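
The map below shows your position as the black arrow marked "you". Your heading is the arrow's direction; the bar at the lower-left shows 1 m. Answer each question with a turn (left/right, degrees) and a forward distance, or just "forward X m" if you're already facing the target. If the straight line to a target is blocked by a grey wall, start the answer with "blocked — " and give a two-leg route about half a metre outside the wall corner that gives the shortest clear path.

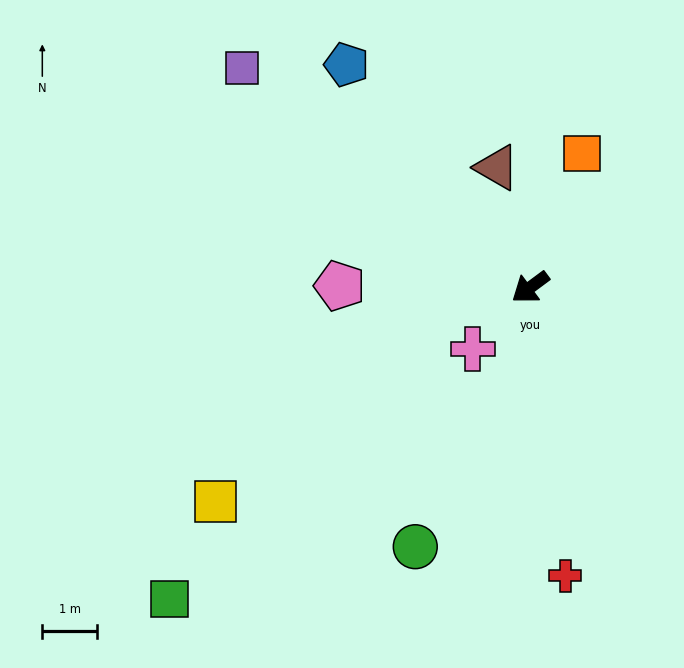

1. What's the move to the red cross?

turn left 60°, forward 5.3 m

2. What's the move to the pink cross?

turn left 10°, forward 1.5 m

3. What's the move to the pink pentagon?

turn right 37°, forward 3.5 m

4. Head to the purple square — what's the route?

turn right 74°, forward 6.6 m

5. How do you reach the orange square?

turn right 148°, forward 2.6 m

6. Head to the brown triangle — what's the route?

turn right 111°, forward 2.3 m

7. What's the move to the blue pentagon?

turn right 87°, forward 5.2 m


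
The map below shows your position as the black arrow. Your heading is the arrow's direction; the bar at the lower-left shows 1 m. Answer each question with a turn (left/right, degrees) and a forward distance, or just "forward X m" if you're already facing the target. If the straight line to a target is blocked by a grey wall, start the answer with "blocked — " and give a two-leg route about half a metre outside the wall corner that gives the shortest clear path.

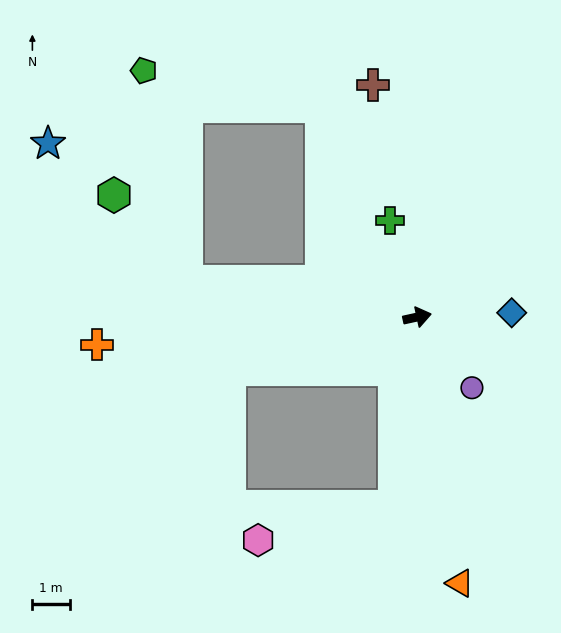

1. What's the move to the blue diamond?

turn right 10°, forward 2.5 m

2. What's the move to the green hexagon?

blocked — turn left 159°, forward 6.2 m, then turn right 41°, forward 3.0 m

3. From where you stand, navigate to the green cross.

turn left 93°, forward 2.7 m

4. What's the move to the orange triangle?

turn right 93°, forward 7.2 m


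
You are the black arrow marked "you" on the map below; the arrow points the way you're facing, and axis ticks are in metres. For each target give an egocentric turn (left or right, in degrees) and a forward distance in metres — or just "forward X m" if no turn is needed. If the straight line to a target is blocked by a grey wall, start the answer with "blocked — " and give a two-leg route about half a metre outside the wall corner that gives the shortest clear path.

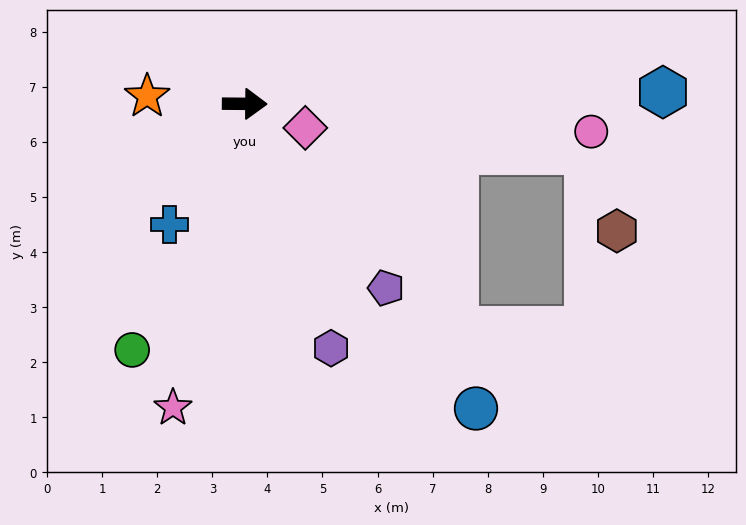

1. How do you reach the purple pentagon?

turn right 52°, forward 4.2 m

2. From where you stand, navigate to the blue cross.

turn right 121°, forward 2.6 m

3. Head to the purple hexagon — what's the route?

turn right 70°, forward 4.7 m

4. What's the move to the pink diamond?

turn right 21°, forward 1.2 m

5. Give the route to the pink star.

turn right 103°, forward 5.7 m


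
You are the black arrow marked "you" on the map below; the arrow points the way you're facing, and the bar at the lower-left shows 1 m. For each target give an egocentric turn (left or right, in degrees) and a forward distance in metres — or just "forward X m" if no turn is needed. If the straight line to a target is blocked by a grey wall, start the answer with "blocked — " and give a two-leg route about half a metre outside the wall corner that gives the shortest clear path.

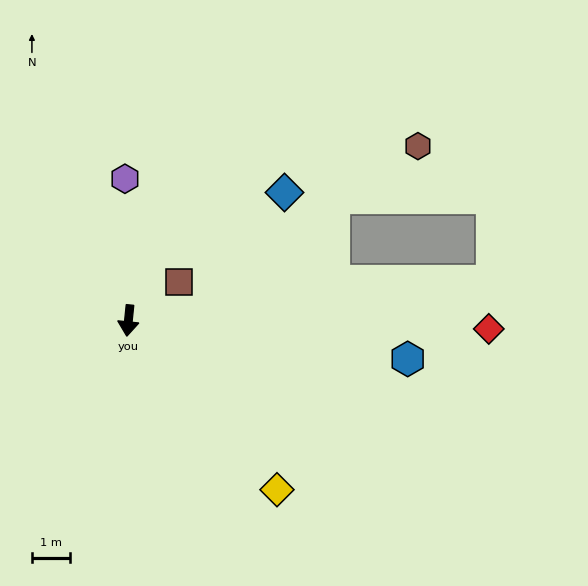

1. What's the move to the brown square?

turn left 133°, forward 1.7 m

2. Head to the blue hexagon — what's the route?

turn left 88°, forward 7.4 m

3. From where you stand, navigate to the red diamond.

turn left 94°, forward 9.5 m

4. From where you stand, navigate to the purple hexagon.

turn right 173°, forward 3.7 m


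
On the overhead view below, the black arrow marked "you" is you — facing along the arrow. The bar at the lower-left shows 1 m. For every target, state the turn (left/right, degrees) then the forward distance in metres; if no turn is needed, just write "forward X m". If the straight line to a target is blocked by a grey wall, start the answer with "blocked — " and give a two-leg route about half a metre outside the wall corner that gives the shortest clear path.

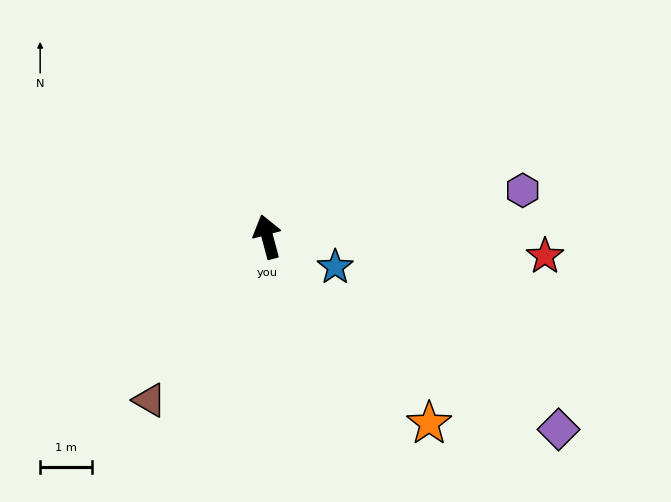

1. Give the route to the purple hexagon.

turn right 95°, forward 5.0 m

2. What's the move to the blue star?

turn right 129°, forward 1.4 m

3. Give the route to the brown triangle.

turn left 129°, forward 3.9 m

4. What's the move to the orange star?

turn right 154°, forward 4.8 m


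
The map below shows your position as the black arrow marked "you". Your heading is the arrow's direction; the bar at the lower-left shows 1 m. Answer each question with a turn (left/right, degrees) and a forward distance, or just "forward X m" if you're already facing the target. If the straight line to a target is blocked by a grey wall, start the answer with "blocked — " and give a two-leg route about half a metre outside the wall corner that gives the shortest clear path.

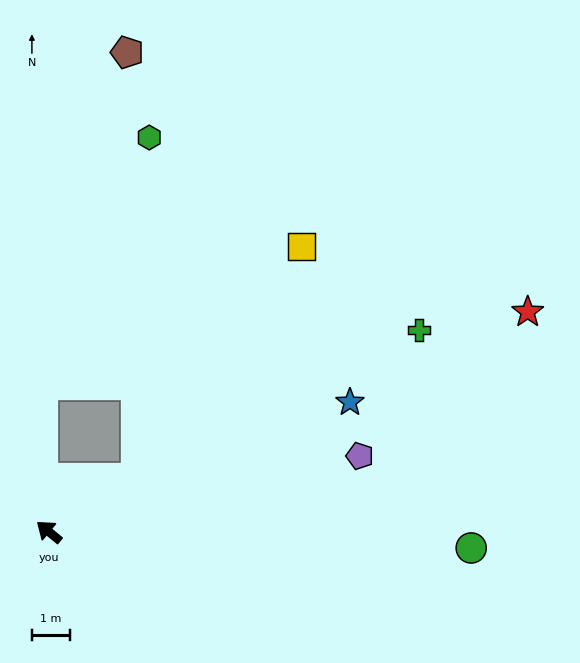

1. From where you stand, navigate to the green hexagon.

blocked — turn right 110°, forward 2.7 m, then turn left 57°, forward 8.9 m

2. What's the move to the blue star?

turn right 117°, forward 8.5 m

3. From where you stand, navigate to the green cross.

turn right 112°, forward 11.0 m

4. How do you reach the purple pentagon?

turn right 127°, forward 8.3 m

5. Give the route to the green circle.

turn right 143°, forward 11.0 m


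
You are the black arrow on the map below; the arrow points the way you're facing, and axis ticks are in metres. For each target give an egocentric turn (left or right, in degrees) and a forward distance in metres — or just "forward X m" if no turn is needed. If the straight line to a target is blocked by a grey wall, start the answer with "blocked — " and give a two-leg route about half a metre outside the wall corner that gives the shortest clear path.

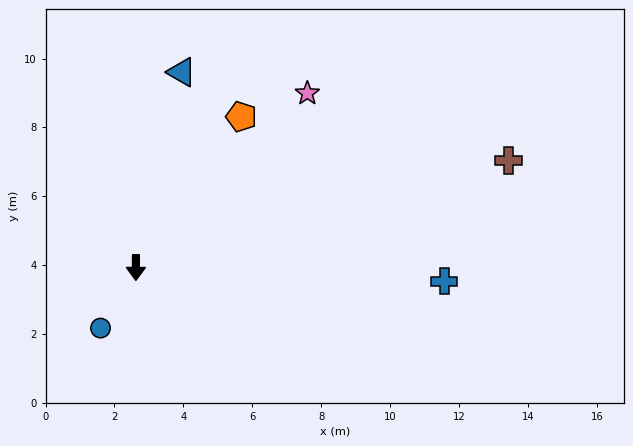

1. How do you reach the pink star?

turn left 136°, forward 7.1 m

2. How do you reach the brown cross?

turn left 106°, forward 11.2 m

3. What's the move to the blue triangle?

turn left 167°, forward 5.8 m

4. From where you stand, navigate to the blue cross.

turn left 88°, forward 9.0 m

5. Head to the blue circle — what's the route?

turn right 30°, forward 2.0 m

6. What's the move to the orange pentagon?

turn left 145°, forward 5.3 m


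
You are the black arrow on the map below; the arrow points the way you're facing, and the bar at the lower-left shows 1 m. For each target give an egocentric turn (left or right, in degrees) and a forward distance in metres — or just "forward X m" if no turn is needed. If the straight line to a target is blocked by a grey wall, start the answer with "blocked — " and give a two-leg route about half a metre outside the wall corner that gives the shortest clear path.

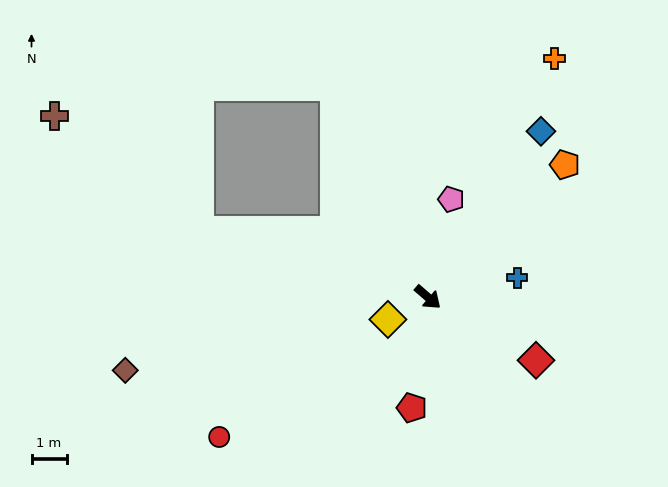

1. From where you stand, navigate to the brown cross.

blocked — turn right 156°, forward 6.8 m, then turn right 22°, forward 5.3 m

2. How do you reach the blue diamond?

turn left 96°, forward 5.7 m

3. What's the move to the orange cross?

turn left 103°, forward 7.7 m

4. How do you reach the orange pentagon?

turn left 85°, forward 5.4 m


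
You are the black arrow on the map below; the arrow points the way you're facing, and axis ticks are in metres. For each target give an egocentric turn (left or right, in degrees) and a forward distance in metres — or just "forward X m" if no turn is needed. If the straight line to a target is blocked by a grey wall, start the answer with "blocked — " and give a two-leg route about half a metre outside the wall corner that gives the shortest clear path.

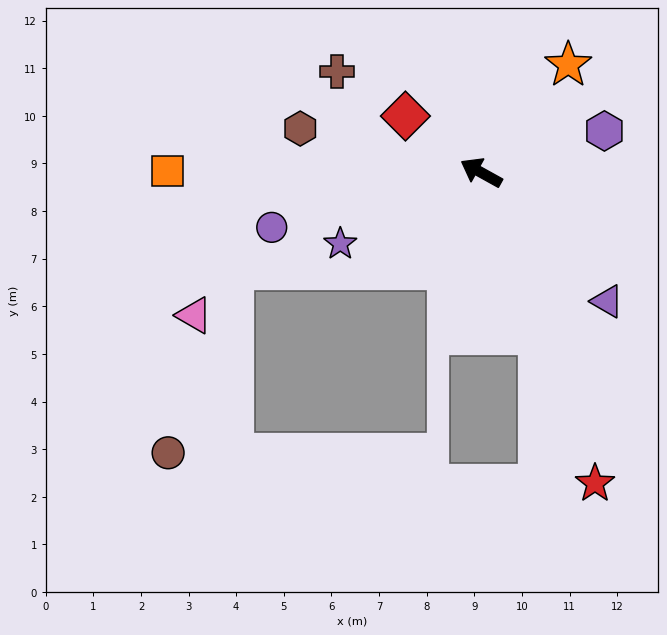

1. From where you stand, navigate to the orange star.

turn right 100°, forward 2.9 m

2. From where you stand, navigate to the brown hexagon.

turn left 15°, forward 3.9 m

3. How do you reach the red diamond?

turn right 8°, forward 2.0 m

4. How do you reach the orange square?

turn left 29°, forward 6.6 m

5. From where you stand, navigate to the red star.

turn left 139°, forward 7.0 m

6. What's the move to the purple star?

turn left 56°, forward 3.3 m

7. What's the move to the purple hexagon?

turn right 132°, forward 2.7 m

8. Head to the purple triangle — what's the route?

turn left 163°, forward 3.8 m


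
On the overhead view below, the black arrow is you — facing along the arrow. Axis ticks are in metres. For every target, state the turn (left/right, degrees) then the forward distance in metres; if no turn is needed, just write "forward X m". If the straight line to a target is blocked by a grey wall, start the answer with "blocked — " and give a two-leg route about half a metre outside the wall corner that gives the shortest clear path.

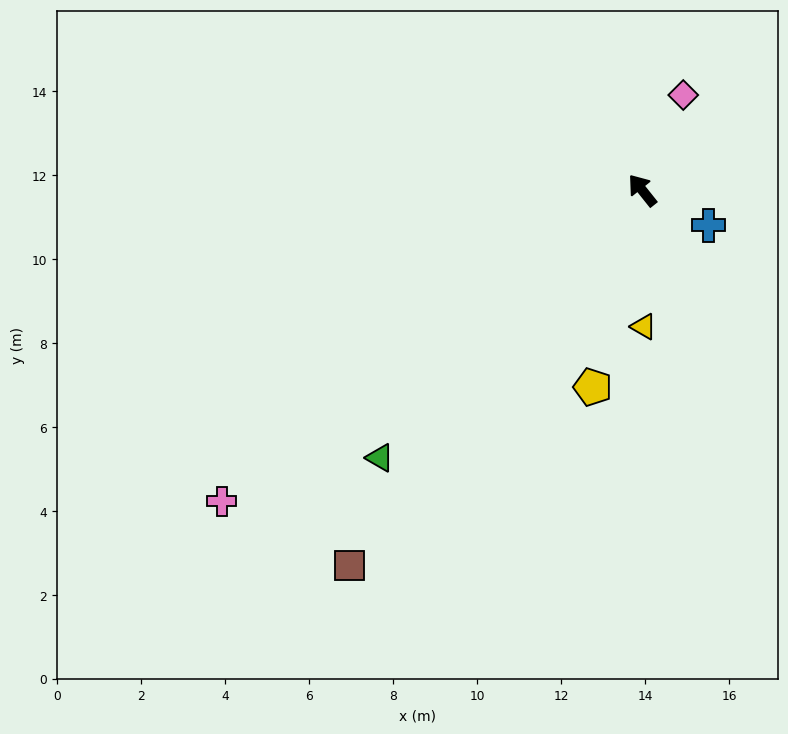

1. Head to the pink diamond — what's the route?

turn right 62°, forward 2.5 m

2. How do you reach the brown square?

turn left 103°, forward 11.3 m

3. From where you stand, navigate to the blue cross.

turn right 156°, forward 1.8 m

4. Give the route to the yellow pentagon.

turn left 127°, forward 4.8 m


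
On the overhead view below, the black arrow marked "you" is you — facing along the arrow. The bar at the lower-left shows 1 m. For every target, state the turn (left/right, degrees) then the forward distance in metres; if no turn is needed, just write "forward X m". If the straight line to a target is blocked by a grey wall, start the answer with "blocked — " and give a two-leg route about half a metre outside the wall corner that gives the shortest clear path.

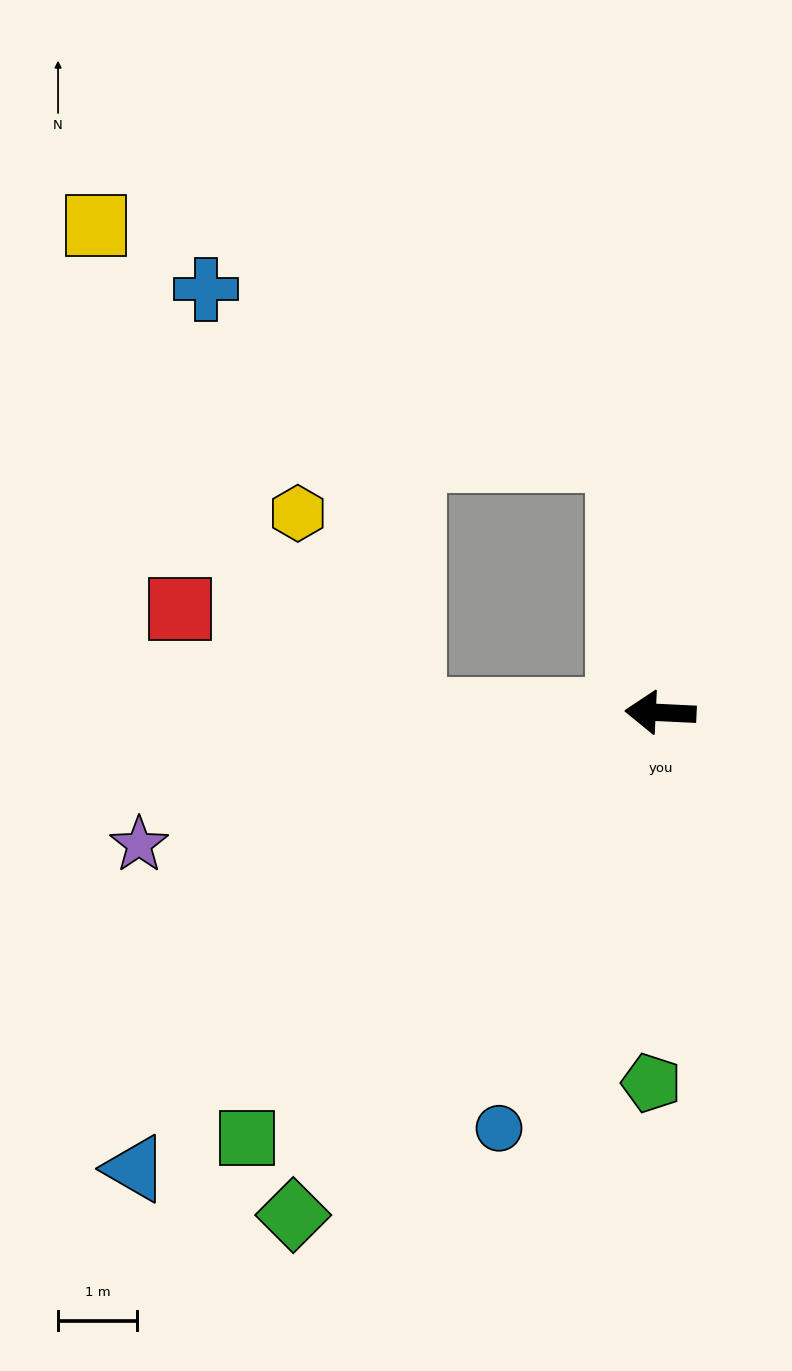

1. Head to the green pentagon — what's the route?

turn left 91°, forward 4.7 m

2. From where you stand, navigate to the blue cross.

blocked — turn right 78°, forward 3.2 m, then turn left 58°, forward 5.7 m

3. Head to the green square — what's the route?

turn left 49°, forward 7.5 m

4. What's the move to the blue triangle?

turn left 44°, forward 8.8 m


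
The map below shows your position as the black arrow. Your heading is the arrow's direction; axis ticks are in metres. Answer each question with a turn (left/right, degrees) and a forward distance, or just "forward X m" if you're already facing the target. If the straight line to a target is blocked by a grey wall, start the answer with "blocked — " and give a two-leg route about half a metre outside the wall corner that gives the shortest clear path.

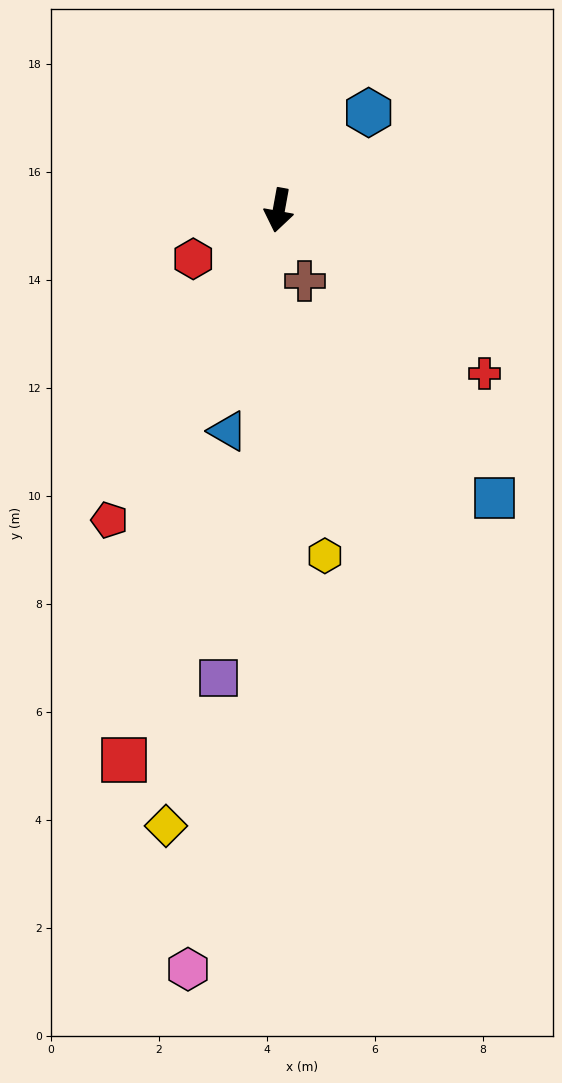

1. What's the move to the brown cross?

turn left 30°, forward 1.4 m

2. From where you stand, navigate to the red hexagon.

turn right 50°, forward 1.8 m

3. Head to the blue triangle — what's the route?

turn right 3°, forward 4.2 m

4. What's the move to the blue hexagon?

turn left 148°, forward 2.5 m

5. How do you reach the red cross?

turn left 62°, forward 4.9 m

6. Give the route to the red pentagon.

turn right 18°, forward 6.5 m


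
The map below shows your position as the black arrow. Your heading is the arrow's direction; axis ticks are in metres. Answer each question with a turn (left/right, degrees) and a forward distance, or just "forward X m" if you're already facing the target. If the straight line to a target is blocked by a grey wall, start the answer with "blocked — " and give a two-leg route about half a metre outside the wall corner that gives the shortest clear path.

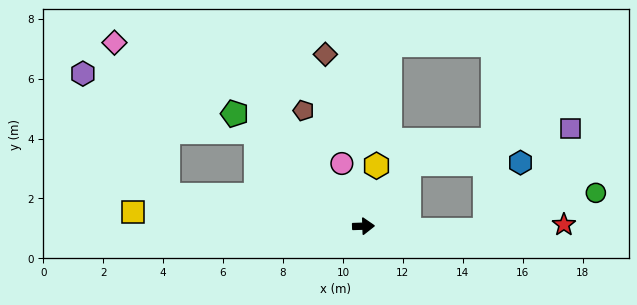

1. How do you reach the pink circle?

turn left 107°, forward 2.2 m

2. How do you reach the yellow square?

turn left 175°, forward 7.7 m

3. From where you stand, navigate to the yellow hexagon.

turn left 76°, forward 2.1 m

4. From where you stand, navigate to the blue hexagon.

blocked — turn left 52°, forward 2.6 m, then turn right 53°, forward 3.7 m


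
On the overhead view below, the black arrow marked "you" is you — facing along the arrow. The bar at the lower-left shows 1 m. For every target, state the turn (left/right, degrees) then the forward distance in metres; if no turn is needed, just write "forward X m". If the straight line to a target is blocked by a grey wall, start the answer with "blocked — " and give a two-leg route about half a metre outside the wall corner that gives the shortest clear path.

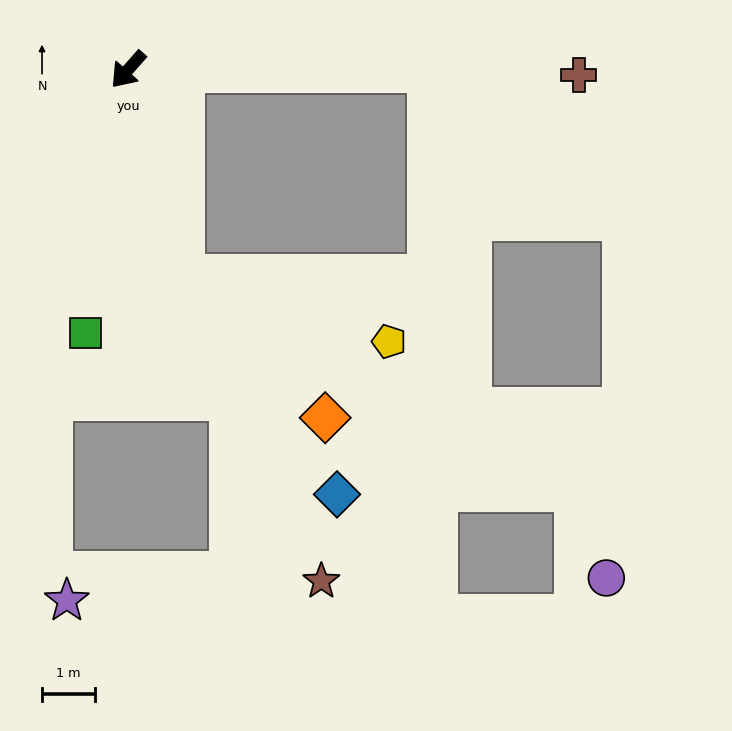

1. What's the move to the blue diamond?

blocked — turn left 56°, forward 4.0 m, then turn left 21°, forward 5.0 m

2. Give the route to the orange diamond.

blocked — turn left 56°, forward 4.0 m, then turn left 31°, forward 3.8 m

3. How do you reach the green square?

turn left 32°, forward 5.0 m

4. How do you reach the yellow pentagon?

blocked — turn left 56°, forward 4.0 m, then turn left 58°, forward 4.1 m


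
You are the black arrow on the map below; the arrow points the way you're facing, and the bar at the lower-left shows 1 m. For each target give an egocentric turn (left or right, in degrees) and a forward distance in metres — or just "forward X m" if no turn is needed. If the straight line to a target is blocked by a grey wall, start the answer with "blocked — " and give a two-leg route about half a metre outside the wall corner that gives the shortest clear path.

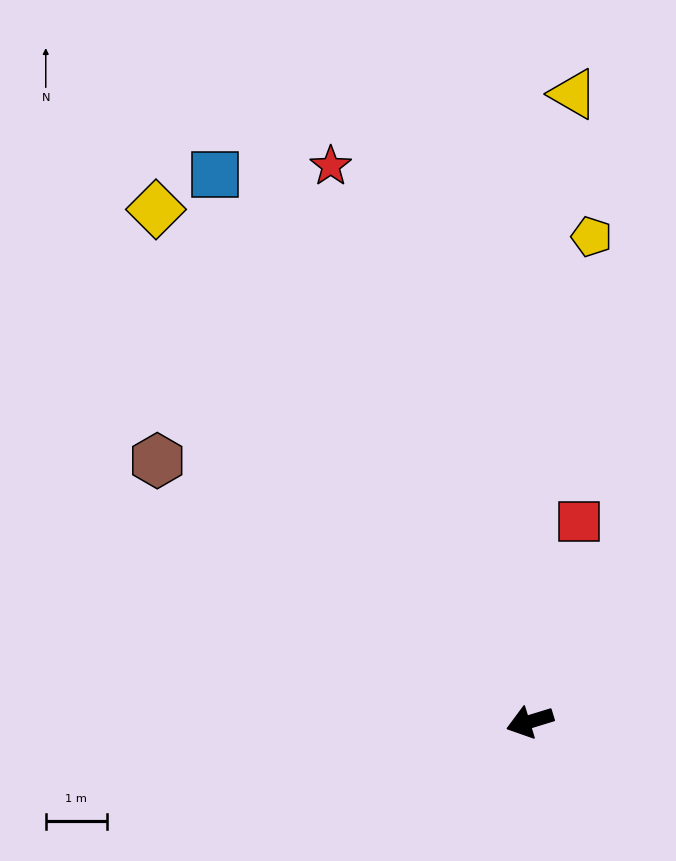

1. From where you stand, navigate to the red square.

turn right 121°, forward 3.4 m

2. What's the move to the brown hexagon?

turn right 52°, forward 7.5 m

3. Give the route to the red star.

turn right 87°, forward 9.7 m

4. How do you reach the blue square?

turn right 77°, forward 10.3 m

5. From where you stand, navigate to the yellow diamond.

turn right 71°, forward 10.4 m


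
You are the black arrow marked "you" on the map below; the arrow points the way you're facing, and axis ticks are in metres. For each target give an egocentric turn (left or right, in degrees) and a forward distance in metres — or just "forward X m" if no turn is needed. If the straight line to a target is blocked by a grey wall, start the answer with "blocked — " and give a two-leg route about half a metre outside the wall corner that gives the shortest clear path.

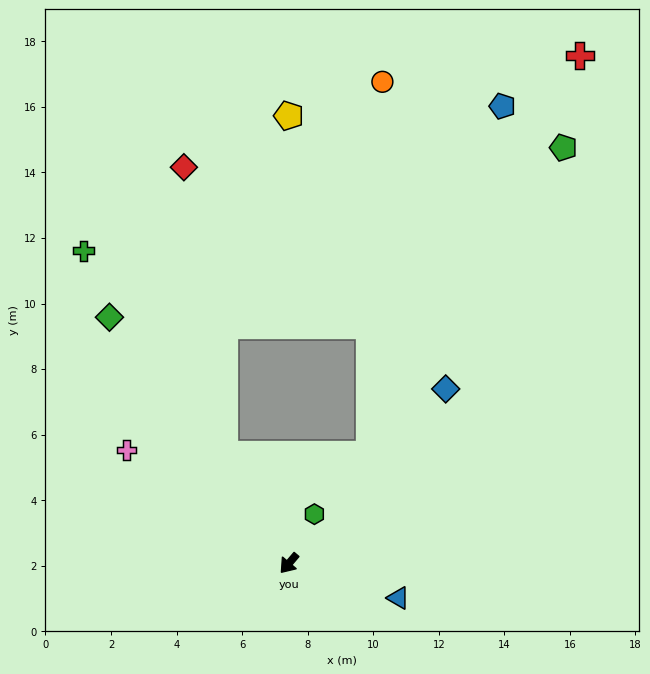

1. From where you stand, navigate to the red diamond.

blocked — turn right 109°, forward 3.9 m, then turn right 23°, forward 8.8 m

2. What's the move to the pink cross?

turn right 85°, forward 6.0 m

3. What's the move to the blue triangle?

turn left 113°, forward 3.5 m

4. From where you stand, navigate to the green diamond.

turn right 104°, forward 9.3 m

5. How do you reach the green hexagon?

turn right 167°, forward 1.7 m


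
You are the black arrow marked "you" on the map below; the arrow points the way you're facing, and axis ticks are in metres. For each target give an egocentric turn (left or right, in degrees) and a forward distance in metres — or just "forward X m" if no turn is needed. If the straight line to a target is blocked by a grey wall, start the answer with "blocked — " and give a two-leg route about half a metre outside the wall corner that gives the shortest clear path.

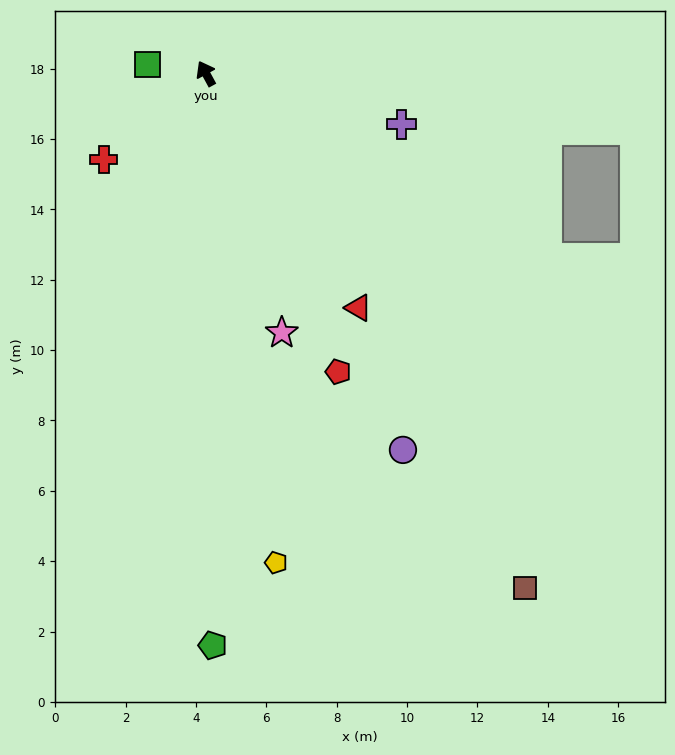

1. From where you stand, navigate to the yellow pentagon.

turn left 160°, forward 14.0 m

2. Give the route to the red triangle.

turn right 176°, forward 7.9 m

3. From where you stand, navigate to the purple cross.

turn right 133°, forward 5.7 m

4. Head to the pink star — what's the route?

turn left 168°, forward 7.7 m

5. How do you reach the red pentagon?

turn left 175°, forward 9.3 m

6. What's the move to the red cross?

turn left 102°, forward 3.8 m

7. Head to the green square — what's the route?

turn left 53°, forward 1.7 m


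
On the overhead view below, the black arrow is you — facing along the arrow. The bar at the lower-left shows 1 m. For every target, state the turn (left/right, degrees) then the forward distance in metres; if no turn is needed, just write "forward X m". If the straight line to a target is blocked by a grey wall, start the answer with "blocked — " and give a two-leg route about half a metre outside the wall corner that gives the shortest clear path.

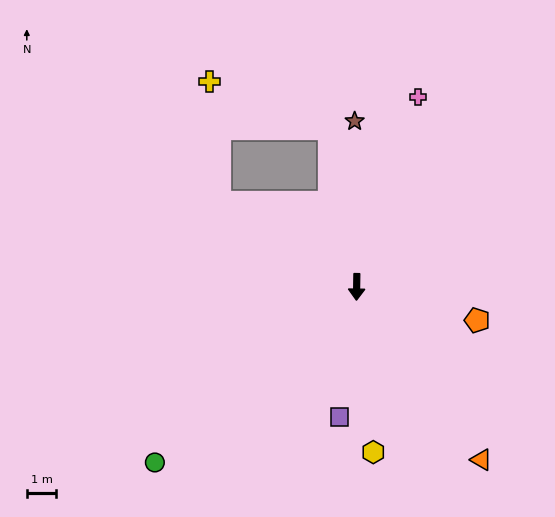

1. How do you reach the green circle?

turn right 48°, forward 9.1 m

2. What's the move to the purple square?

turn right 7°, forward 4.4 m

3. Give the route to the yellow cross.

blocked — turn right 120°, forward 5.5 m, then turn right 55°, forward 4.2 m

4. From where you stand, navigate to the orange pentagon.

turn left 75°, forward 4.2 m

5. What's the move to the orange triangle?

turn left 37°, forward 7.2 m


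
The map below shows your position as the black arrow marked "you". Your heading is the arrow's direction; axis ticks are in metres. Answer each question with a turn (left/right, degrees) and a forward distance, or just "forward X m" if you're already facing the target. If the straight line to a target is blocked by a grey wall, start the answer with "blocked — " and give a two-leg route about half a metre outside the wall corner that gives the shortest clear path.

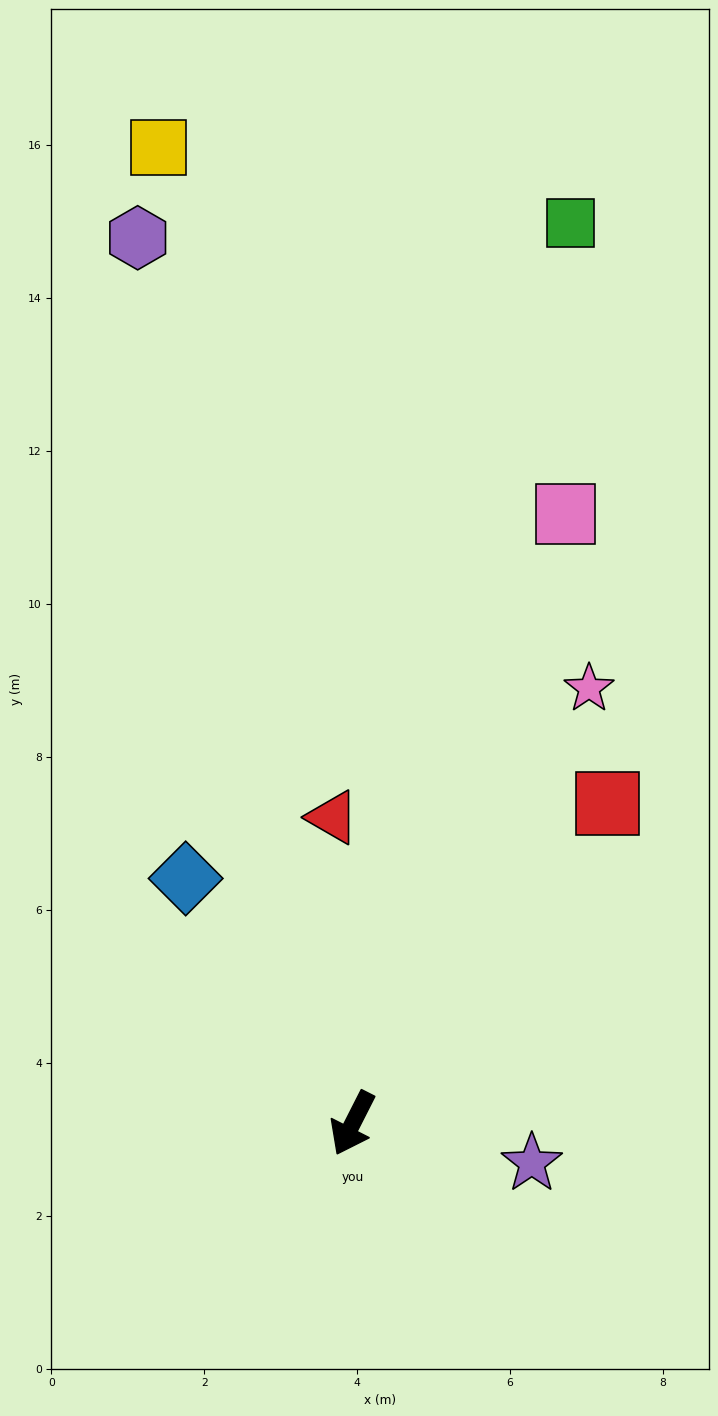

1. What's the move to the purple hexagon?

turn right 139°, forward 11.9 m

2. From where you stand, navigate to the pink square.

turn right 172°, forward 8.4 m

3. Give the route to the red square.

turn left 168°, forward 5.3 m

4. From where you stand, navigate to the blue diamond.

turn right 119°, forward 3.9 m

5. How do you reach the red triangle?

turn right 149°, forward 4.0 m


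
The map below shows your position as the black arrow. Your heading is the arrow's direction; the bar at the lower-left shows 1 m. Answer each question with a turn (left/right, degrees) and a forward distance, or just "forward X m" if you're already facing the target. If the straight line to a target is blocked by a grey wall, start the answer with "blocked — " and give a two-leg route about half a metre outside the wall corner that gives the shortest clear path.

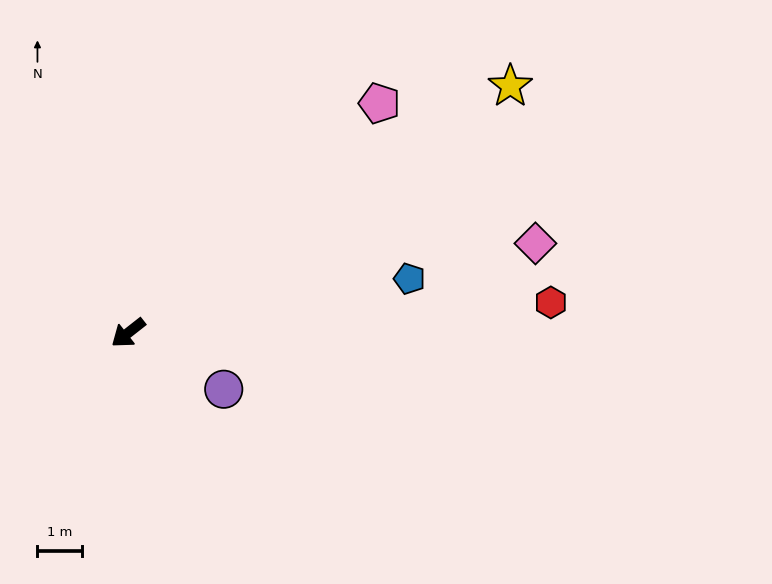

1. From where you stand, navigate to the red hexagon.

turn left 146°, forward 9.4 m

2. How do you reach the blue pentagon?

turn left 153°, forward 6.4 m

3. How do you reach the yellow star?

turn left 175°, forward 10.1 m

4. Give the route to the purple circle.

turn left 111°, forward 2.5 m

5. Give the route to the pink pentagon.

turn right 176°, forward 7.6 m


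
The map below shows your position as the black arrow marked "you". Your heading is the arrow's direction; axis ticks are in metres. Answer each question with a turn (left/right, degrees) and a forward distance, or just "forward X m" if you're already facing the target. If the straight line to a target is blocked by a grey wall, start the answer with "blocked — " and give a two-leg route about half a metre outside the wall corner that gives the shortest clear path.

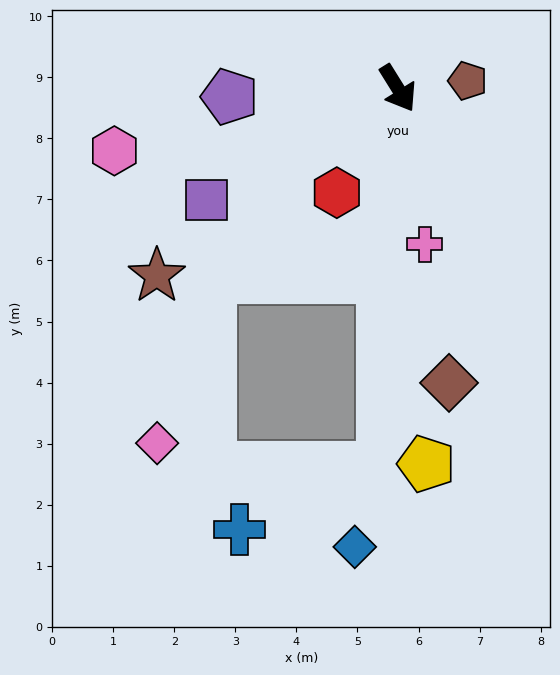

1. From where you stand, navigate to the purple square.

turn right 92°, forward 3.6 m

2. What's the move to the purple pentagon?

turn right 119°, forward 2.8 m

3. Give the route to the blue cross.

blocked — turn right 34°, forward 6.2 m, then turn right 64°, forward 2.5 m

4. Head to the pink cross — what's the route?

turn right 22°, forward 2.6 m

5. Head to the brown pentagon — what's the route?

turn left 64°, forward 1.2 m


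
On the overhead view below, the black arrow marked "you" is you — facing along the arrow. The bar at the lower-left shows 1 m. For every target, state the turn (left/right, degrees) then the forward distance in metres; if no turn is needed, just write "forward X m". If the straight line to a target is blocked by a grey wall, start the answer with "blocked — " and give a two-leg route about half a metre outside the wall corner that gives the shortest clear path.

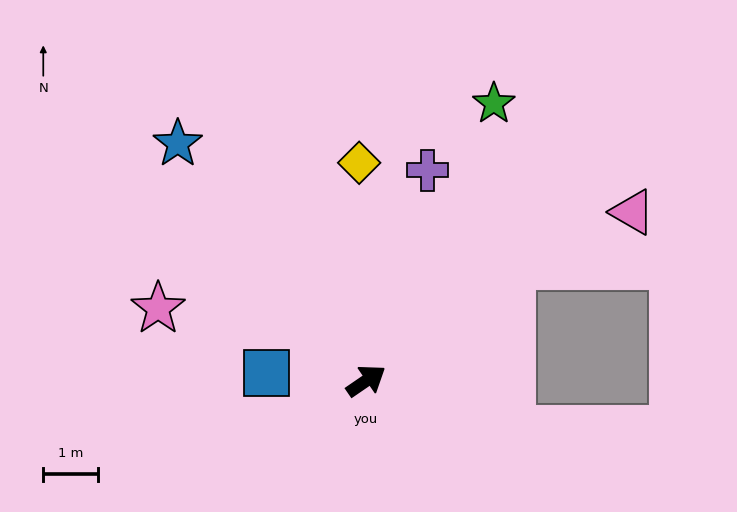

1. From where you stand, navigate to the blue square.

turn left 141°, forward 1.8 m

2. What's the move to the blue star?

turn left 94°, forward 5.5 m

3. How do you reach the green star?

turn left 31°, forward 5.6 m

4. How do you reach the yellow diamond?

turn left 57°, forward 4.0 m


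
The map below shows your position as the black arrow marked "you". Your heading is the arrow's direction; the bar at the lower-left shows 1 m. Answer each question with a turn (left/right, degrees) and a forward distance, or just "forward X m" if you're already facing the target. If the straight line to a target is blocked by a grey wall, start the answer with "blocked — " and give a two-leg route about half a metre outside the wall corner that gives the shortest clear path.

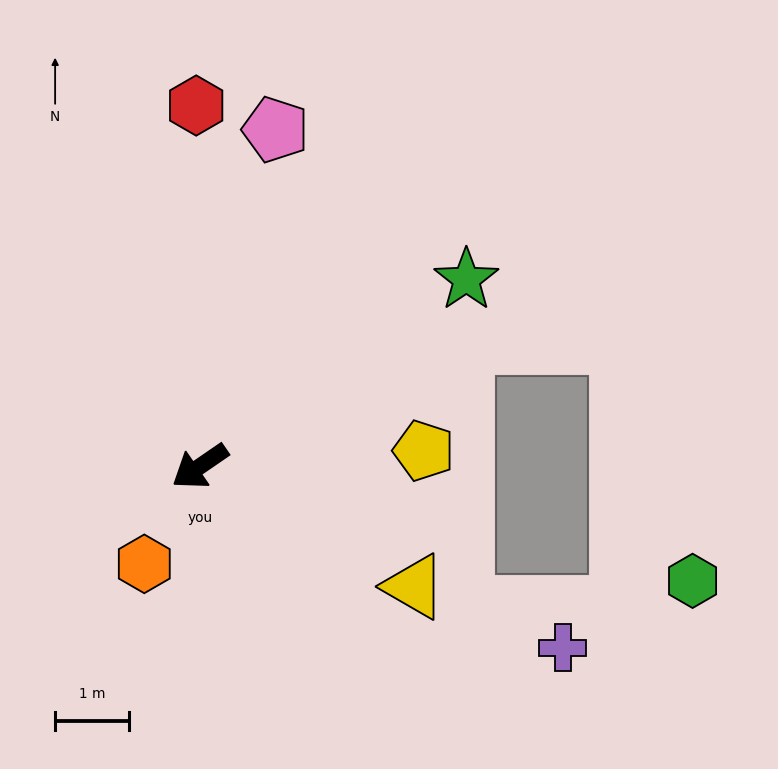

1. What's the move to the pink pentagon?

turn right 137°, forward 4.7 m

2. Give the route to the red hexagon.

turn right 124°, forward 4.9 m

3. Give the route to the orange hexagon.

turn left 26°, forward 1.5 m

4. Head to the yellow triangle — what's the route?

turn left 116°, forward 3.3 m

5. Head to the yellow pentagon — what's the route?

turn left 150°, forward 3.0 m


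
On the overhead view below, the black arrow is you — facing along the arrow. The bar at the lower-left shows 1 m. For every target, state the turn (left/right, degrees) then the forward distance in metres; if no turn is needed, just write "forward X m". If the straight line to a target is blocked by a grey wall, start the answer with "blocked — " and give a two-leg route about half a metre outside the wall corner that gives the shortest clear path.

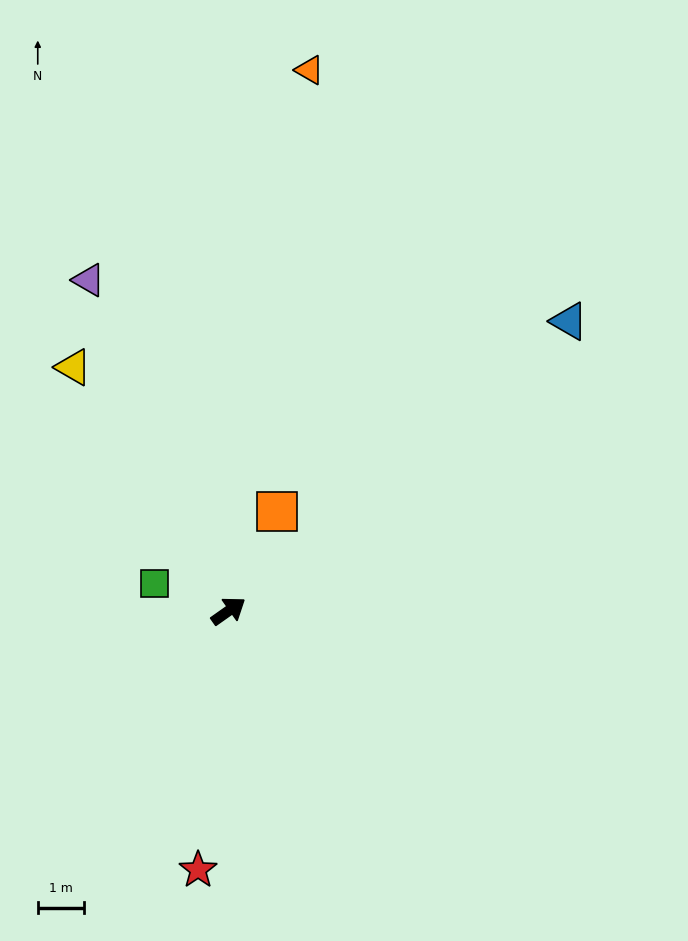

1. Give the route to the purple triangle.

turn left 78°, forward 7.7 m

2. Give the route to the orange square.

turn left 29°, forward 2.4 m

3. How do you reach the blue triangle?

turn left 5°, forward 9.6 m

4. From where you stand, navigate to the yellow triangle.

turn left 87°, forward 6.2 m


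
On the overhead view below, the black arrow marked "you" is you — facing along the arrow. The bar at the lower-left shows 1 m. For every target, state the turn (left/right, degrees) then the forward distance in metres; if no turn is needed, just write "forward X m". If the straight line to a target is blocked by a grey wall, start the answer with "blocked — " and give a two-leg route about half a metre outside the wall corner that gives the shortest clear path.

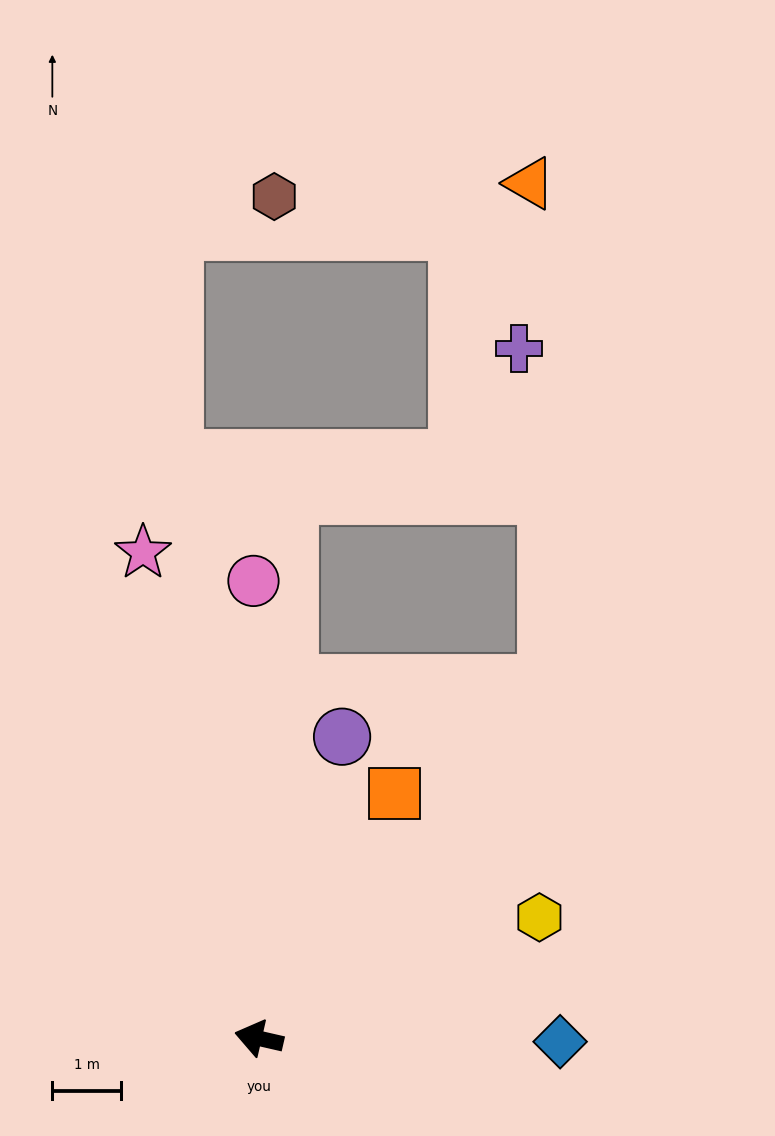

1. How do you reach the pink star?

turn right 64°, forward 7.2 m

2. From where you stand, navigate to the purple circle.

turn right 92°, forward 4.5 m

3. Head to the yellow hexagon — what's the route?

turn right 144°, forward 4.4 m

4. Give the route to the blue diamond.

turn right 168°, forward 4.4 m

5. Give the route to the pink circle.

turn right 76°, forward 6.6 m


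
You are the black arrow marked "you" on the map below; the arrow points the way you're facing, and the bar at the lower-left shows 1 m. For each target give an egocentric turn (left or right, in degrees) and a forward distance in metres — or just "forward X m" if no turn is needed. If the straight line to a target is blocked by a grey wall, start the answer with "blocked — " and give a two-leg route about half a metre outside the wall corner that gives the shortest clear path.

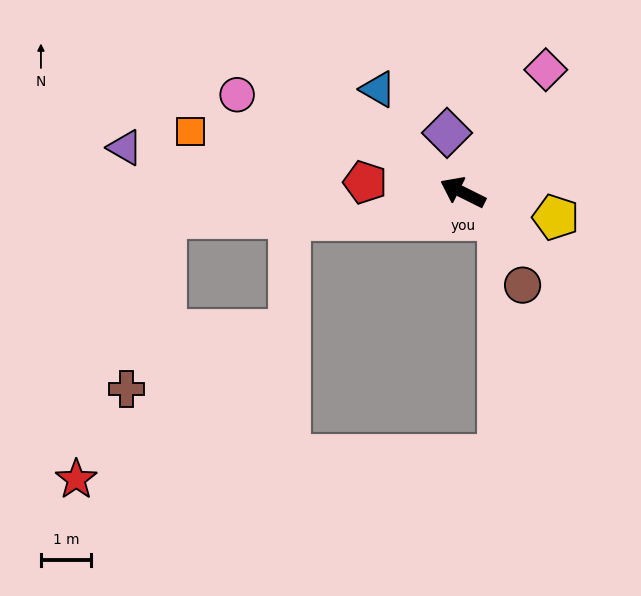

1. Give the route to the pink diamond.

turn right 98°, forward 3.0 m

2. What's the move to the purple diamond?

turn right 49°, forward 1.2 m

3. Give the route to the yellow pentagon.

turn right 169°, forward 1.9 m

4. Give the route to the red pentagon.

turn left 21°, forward 2.0 m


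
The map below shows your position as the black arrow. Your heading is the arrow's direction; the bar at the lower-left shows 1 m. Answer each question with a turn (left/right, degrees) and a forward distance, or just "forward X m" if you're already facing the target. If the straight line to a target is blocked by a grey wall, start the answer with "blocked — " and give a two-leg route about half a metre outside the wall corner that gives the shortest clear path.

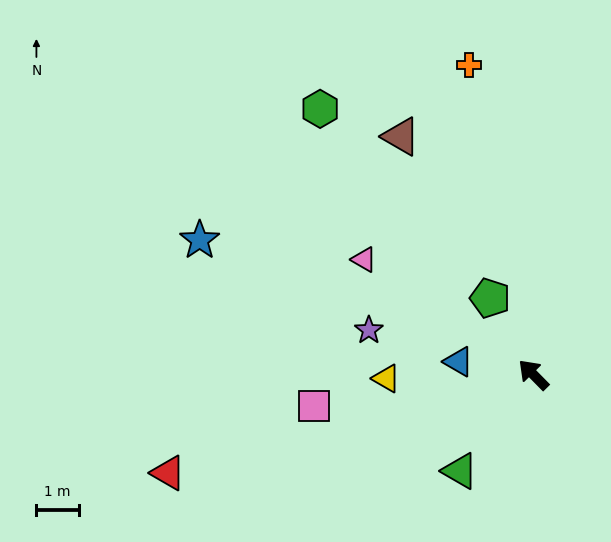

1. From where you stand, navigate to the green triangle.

turn left 98°, forward 2.8 m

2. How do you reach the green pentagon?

turn right 15°, forward 2.1 m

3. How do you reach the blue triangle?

turn left 36°, forward 1.8 m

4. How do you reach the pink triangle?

turn left 11°, forward 4.8 m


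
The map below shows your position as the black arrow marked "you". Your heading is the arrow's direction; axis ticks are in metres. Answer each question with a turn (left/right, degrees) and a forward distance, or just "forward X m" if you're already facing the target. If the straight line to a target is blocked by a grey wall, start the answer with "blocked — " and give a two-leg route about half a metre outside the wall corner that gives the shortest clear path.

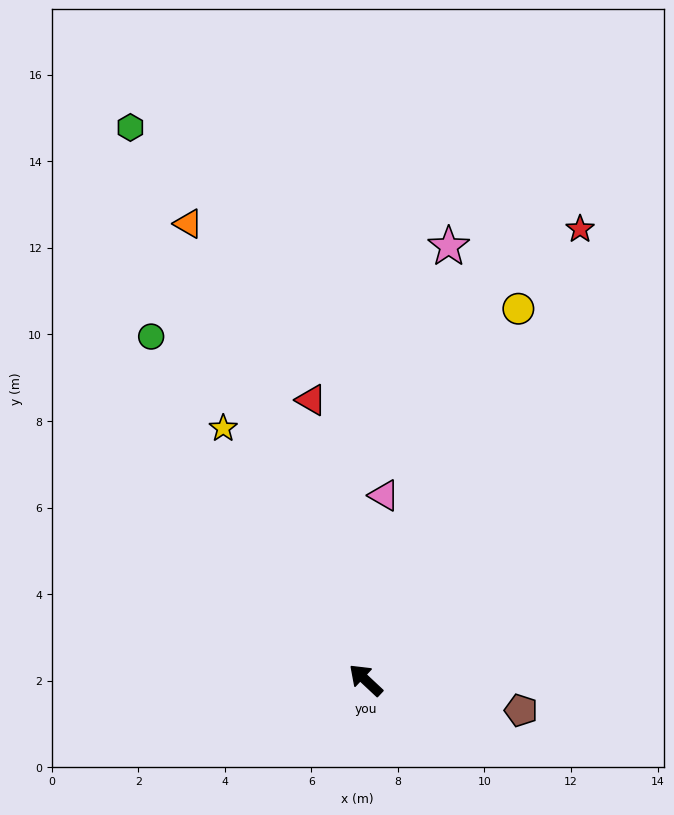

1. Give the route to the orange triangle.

turn right 26°, forward 11.3 m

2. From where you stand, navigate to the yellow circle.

turn right 69°, forward 9.3 m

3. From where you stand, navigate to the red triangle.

turn right 36°, forward 6.6 m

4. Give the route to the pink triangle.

turn right 53°, forward 4.3 m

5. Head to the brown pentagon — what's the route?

turn right 148°, forward 3.7 m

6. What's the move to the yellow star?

turn right 17°, forward 6.7 m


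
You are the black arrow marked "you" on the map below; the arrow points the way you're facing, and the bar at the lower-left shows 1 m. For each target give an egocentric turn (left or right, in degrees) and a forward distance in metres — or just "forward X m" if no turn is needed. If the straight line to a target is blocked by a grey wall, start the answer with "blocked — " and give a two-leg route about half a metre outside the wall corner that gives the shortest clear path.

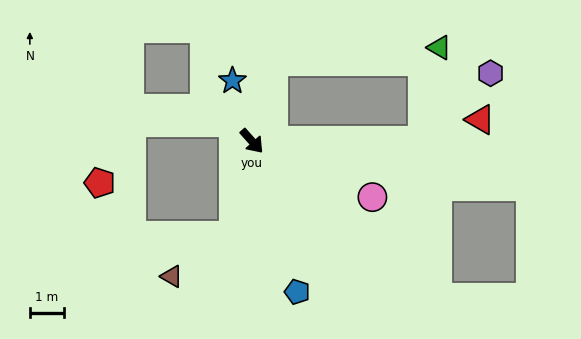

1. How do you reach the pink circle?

turn left 23°, forward 3.9 m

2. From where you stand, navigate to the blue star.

turn left 156°, forward 1.9 m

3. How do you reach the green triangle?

blocked — turn left 123°, forward 2.5 m, then turn right 70°, forward 4.9 m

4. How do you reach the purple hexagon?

blocked — turn left 49°, forward 5.0 m, then turn left 43°, forward 2.8 m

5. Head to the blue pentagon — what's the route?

turn right 25°, forward 4.7 m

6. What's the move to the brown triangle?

blocked — turn right 53°, forward 2.9 m, then turn right 45°, forward 2.2 m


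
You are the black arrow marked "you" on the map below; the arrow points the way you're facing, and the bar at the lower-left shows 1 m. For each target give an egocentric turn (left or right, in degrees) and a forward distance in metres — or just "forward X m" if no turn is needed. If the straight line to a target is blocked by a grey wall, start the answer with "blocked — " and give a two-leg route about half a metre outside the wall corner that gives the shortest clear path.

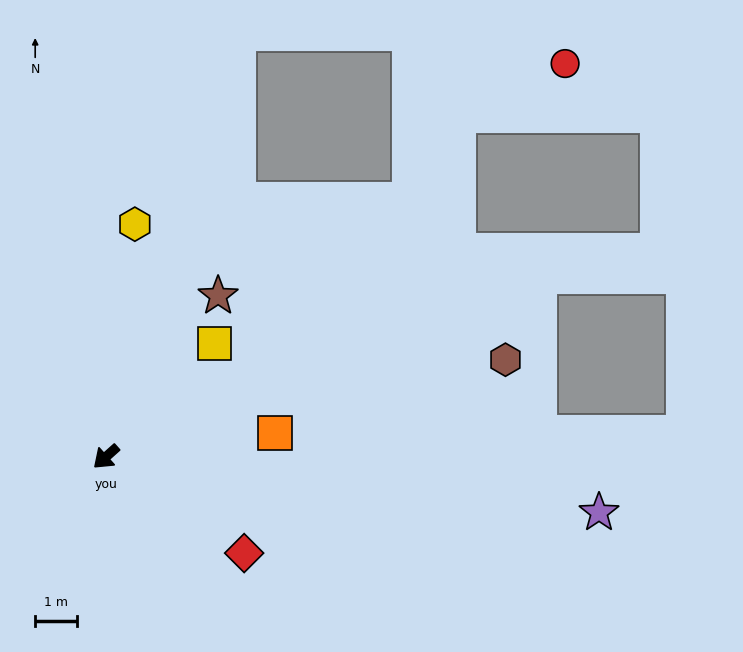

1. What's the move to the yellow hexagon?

turn right 139°, forward 5.6 m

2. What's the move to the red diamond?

turn left 103°, forward 4.0 m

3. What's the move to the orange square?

turn left 146°, forward 4.1 m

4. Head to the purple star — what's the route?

turn left 132°, forward 11.8 m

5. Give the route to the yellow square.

turn right 176°, forward 3.7 m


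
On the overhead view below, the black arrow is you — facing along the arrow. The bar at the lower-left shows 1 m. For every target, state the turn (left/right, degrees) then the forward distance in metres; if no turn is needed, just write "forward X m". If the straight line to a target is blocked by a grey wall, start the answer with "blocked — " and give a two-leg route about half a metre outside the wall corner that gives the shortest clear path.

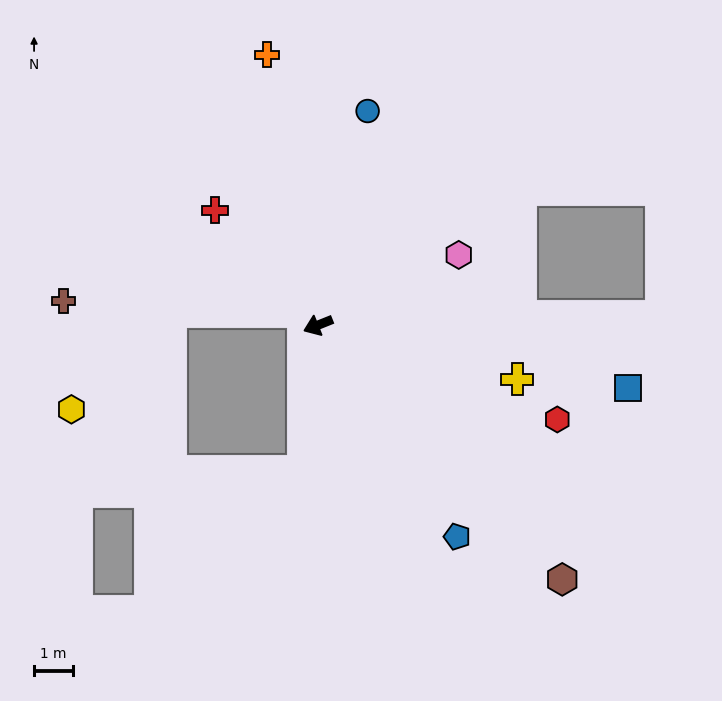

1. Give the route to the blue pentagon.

turn left 101°, forward 6.6 m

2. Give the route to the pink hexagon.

turn right 175°, forward 4.1 m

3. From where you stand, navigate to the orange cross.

turn right 101°, forward 7.1 m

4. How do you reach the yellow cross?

turn left 143°, forward 5.3 m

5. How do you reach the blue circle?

turn right 125°, forward 5.7 m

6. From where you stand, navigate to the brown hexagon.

turn left 112°, forward 9.1 m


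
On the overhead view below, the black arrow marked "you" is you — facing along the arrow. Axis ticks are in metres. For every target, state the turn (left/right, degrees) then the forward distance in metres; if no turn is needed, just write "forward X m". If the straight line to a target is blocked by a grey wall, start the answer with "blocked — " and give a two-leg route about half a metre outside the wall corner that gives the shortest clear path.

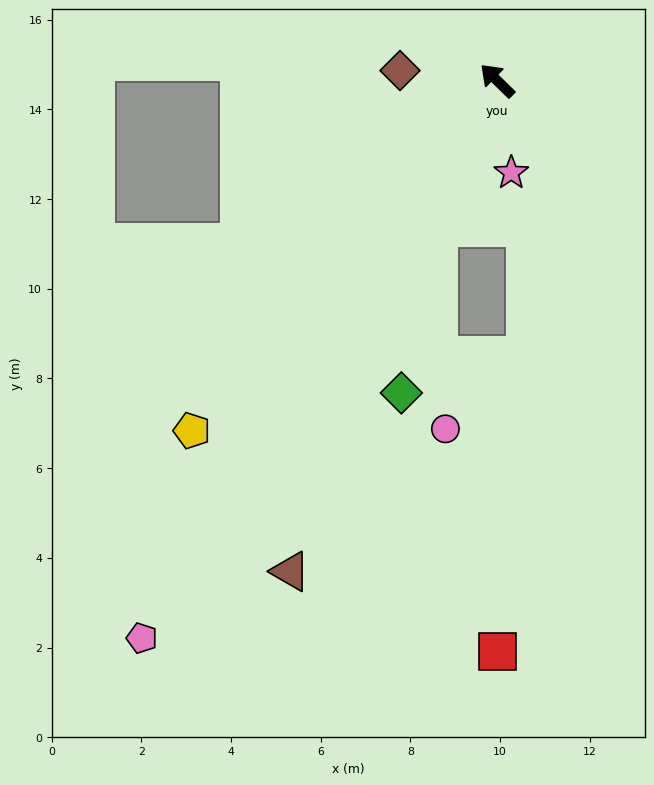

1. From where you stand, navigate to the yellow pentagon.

turn left 93°, forward 10.4 m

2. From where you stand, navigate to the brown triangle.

turn left 112°, forward 11.9 m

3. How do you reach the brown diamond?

turn left 39°, forward 2.2 m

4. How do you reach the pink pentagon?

turn left 102°, forward 14.7 m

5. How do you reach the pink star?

turn left 143°, forward 2.1 m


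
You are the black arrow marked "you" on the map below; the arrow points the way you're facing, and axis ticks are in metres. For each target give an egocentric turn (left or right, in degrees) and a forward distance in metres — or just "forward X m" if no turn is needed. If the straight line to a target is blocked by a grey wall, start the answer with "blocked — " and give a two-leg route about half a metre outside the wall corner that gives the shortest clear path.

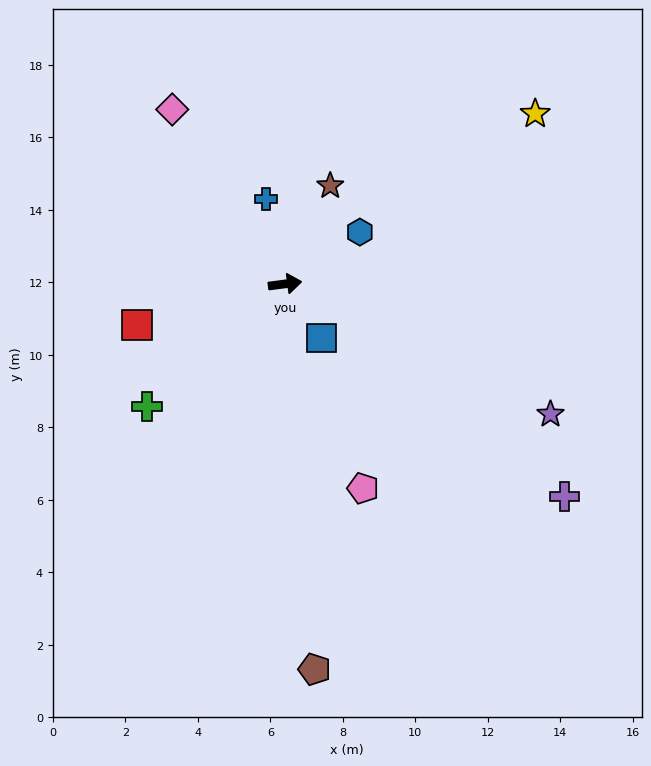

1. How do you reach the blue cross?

turn left 95°, forward 2.4 m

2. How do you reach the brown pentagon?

turn right 93°, forward 10.7 m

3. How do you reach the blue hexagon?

turn left 27°, forward 2.5 m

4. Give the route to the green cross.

turn right 146°, forward 5.1 m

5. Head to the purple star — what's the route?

turn right 34°, forward 8.2 m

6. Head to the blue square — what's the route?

turn right 64°, forward 1.8 m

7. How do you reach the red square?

turn right 172°, forward 4.2 m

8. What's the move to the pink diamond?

turn left 115°, forward 5.7 m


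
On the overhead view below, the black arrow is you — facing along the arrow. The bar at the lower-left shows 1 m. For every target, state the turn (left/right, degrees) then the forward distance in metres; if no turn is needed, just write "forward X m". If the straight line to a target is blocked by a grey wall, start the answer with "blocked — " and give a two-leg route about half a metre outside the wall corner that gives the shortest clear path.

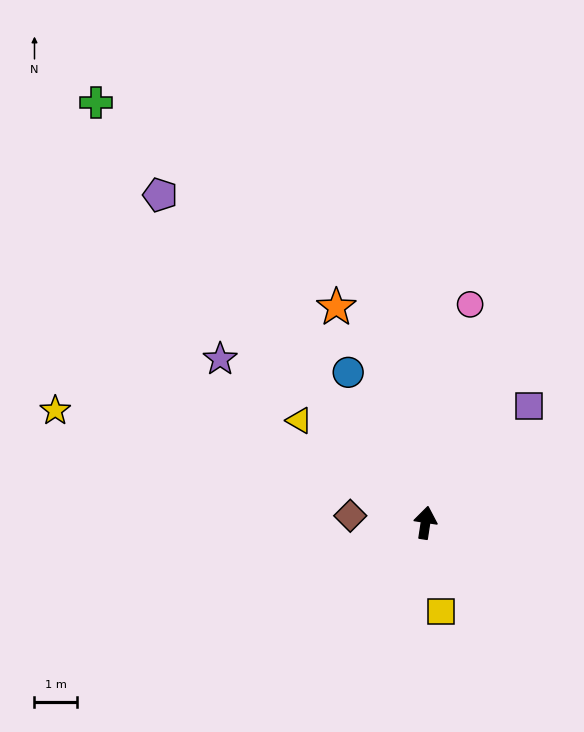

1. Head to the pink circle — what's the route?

turn right 3°, forward 5.3 m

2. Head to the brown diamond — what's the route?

turn left 93°, forward 1.8 m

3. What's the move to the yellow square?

turn right 161°, forward 2.1 m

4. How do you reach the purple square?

turn right 33°, forward 3.7 m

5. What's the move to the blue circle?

turn left 36°, forward 4.0 m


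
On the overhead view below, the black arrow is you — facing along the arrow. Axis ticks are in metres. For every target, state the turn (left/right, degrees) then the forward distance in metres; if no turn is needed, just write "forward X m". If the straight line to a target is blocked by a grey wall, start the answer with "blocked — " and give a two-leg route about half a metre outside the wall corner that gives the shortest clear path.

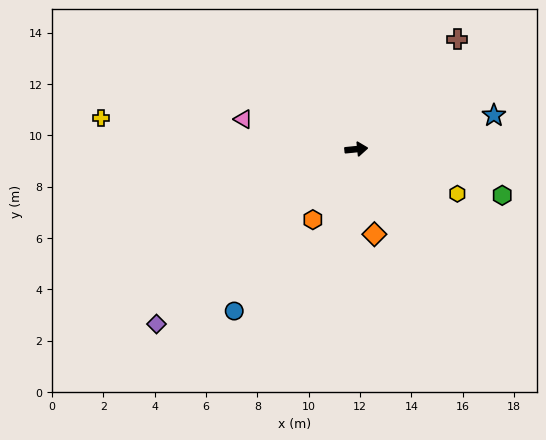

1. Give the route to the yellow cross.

turn left 167°, forward 10.0 m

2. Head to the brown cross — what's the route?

turn left 42°, forward 5.8 m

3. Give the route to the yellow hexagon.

turn right 30°, forward 4.3 m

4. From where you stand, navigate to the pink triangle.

turn left 159°, forward 4.6 m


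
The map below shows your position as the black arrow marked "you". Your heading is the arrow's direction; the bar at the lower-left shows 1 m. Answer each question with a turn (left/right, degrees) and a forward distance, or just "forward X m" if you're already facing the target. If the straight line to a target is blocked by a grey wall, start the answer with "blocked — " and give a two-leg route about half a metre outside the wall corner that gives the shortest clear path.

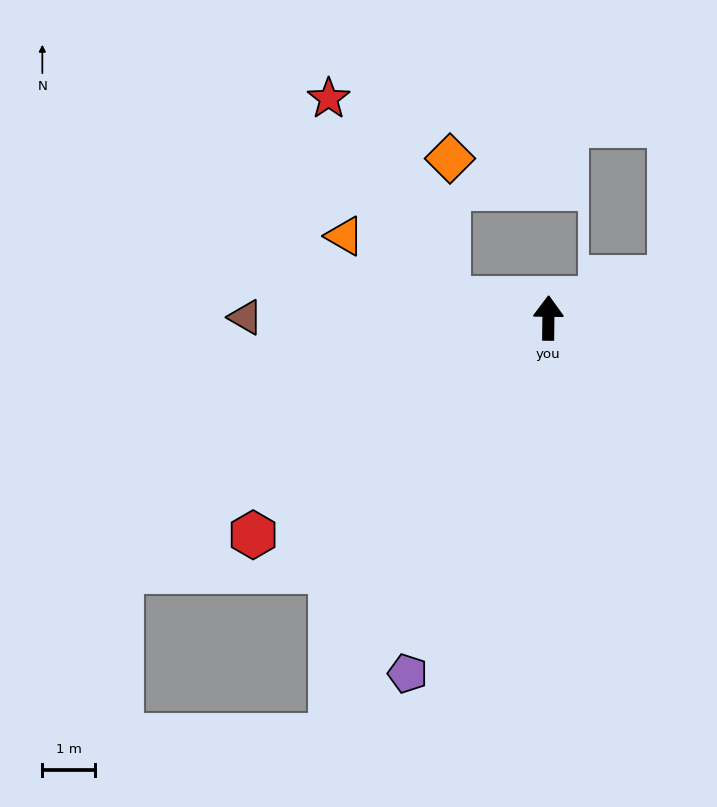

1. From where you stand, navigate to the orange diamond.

blocked — turn left 80°, forward 1.9 m, then turn right 80°, forward 2.6 m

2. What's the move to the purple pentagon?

turn left 159°, forward 7.2 m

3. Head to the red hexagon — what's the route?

turn left 127°, forward 6.9 m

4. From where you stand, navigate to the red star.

blocked — turn left 80°, forward 1.9 m, then turn right 48°, forward 4.4 m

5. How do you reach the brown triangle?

turn left 91°, forward 5.7 m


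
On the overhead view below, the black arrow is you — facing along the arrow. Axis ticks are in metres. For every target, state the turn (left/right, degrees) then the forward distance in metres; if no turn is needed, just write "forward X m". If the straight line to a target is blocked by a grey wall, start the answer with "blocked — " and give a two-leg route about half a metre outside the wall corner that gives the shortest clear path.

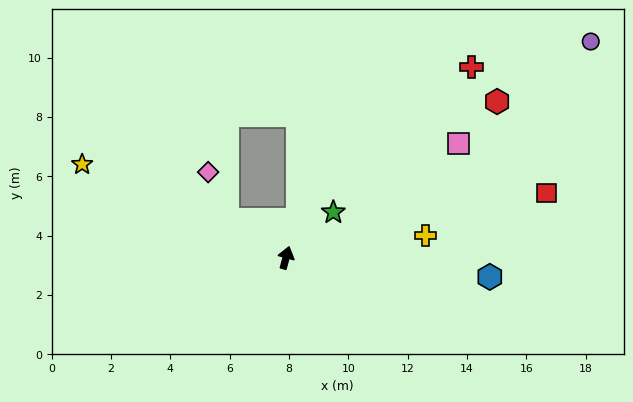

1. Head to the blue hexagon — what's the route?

turn right 80°, forward 6.9 m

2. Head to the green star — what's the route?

turn right 31°, forward 2.2 m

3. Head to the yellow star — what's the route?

turn left 81°, forward 7.6 m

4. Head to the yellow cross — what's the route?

turn right 66°, forward 4.7 m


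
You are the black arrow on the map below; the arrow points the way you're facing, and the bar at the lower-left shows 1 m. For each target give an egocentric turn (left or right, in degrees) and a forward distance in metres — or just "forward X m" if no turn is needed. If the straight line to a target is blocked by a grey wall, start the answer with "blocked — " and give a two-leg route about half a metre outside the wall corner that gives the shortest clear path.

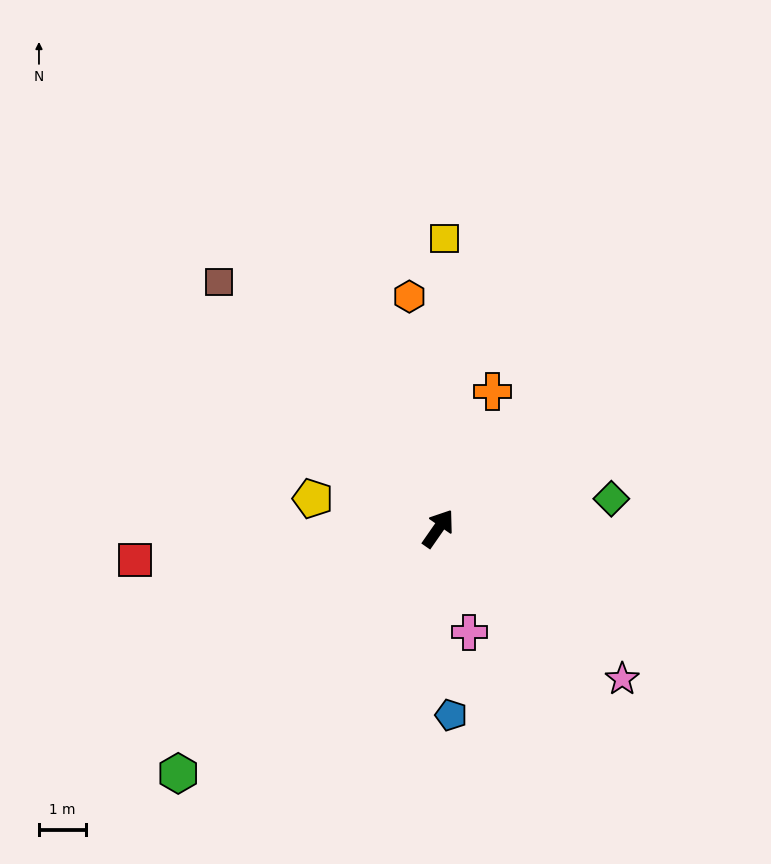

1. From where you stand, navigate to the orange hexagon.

turn left 42°, forward 5.0 m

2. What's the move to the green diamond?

turn right 45°, forward 3.7 m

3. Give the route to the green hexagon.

turn left 168°, forward 7.6 m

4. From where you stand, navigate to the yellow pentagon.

turn left 111°, forward 2.8 m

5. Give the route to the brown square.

turn left 77°, forward 7.0 m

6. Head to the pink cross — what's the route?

turn right 129°, forward 2.3 m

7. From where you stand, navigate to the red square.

turn left 131°, forward 6.5 m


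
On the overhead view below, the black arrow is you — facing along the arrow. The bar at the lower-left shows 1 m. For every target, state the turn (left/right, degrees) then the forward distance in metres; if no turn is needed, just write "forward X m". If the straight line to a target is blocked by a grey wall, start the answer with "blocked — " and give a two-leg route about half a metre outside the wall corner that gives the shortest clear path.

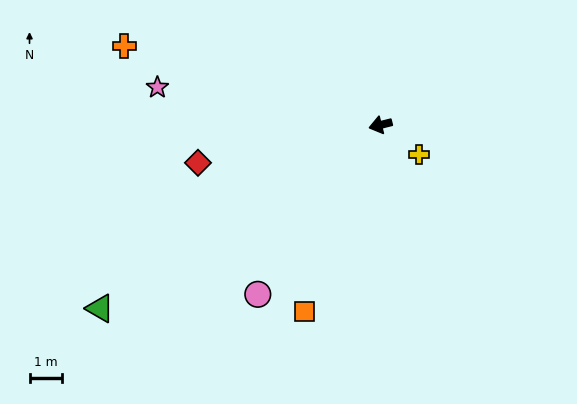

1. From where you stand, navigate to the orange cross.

turn right 31°, forward 8.2 m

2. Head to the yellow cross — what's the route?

turn left 128°, forward 1.5 m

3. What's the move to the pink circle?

turn left 40°, forward 6.4 m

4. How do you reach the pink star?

turn right 24°, forward 6.9 m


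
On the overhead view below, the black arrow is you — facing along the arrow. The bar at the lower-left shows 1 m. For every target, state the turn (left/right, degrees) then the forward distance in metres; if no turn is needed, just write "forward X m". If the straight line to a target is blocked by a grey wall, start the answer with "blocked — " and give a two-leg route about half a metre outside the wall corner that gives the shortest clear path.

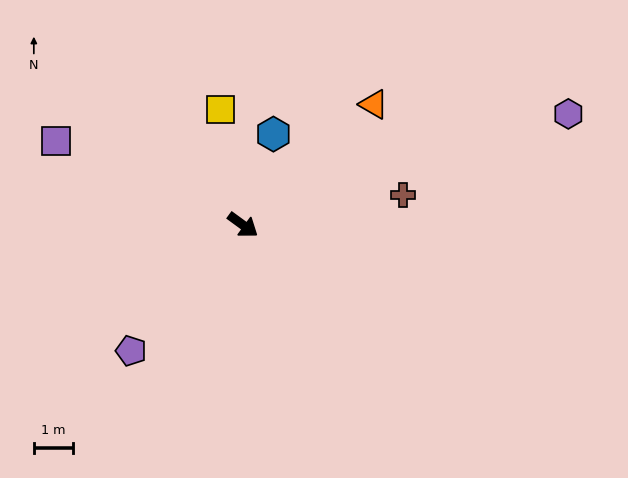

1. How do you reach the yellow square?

turn left 137°, forward 3.0 m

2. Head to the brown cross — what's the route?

turn left 47°, forward 4.1 m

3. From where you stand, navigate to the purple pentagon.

turn right 96°, forward 4.3 m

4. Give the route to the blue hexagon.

turn left 108°, forward 2.4 m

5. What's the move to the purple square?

turn right 168°, forward 5.2 m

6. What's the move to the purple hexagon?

turn left 55°, forward 8.7 m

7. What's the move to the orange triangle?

turn left 79°, forward 4.5 m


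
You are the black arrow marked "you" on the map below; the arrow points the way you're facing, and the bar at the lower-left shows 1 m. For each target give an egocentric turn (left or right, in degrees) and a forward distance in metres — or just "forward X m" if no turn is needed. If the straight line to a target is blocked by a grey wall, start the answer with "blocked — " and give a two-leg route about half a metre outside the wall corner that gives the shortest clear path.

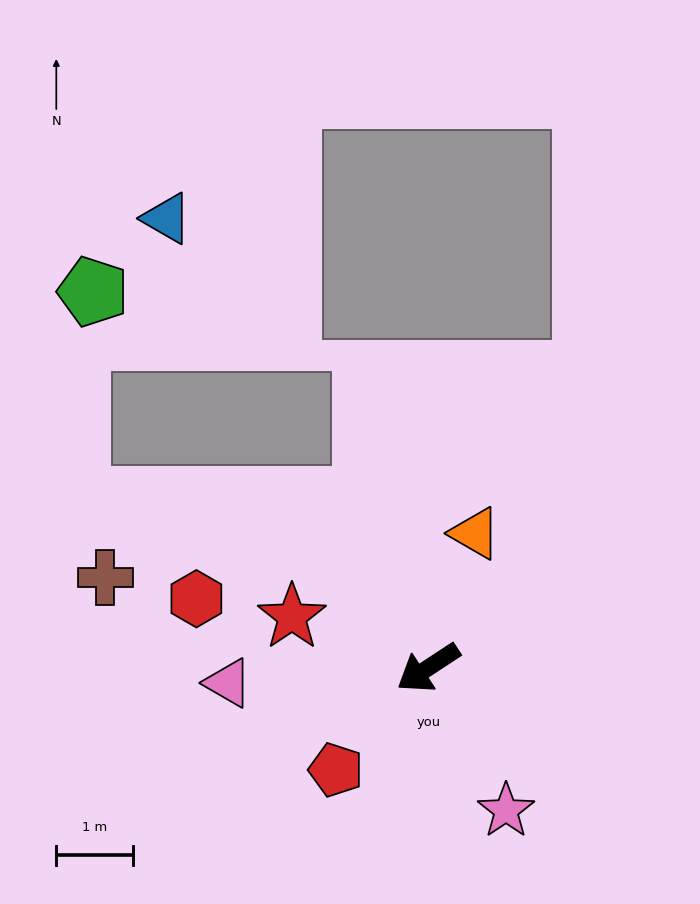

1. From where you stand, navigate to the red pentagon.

turn left 15°, forward 1.8 m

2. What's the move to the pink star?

turn left 85°, forward 2.1 m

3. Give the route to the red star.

turn right 54°, forward 1.9 m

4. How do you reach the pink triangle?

turn right 29°, forward 2.6 m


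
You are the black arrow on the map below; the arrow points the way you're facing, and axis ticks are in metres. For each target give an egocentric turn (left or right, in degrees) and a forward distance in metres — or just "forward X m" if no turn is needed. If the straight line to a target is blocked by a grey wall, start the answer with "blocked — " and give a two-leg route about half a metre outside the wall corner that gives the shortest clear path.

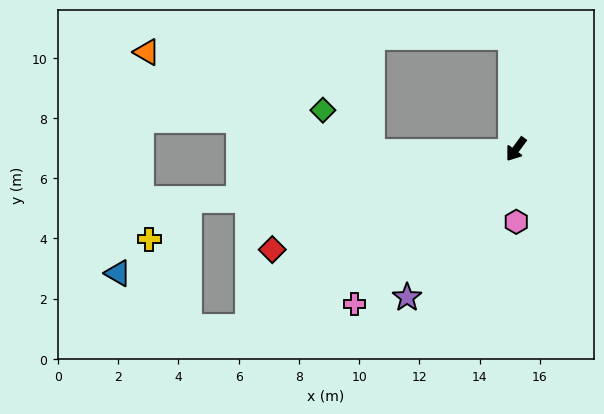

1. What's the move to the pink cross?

turn right 10°, forward 7.4 m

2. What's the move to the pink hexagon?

turn left 37°, forward 2.4 m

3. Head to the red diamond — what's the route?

turn right 31°, forward 8.8 m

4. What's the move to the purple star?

forward 6.1 m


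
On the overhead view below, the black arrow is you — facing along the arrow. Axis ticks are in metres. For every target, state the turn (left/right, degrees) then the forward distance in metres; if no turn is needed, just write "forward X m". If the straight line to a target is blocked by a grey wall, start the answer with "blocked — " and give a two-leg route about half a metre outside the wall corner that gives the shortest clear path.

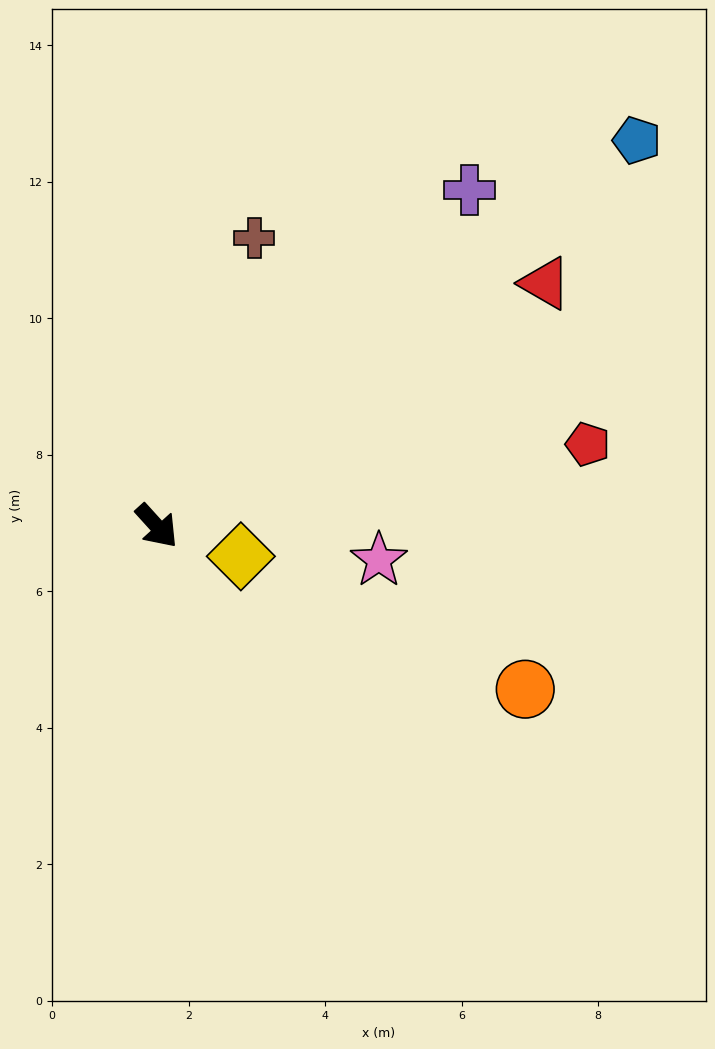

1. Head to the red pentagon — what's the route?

turn left 59°, forward 6.4 m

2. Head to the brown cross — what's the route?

turn left 119°, forward 4.5 m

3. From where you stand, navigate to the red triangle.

turn left 80°, forward 6.7 m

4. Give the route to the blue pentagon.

turn left 87°, forward 9.0 m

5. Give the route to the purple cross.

turn left 95°, forward 6.7 m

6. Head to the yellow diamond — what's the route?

turn left 28°, forward 1.3 m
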